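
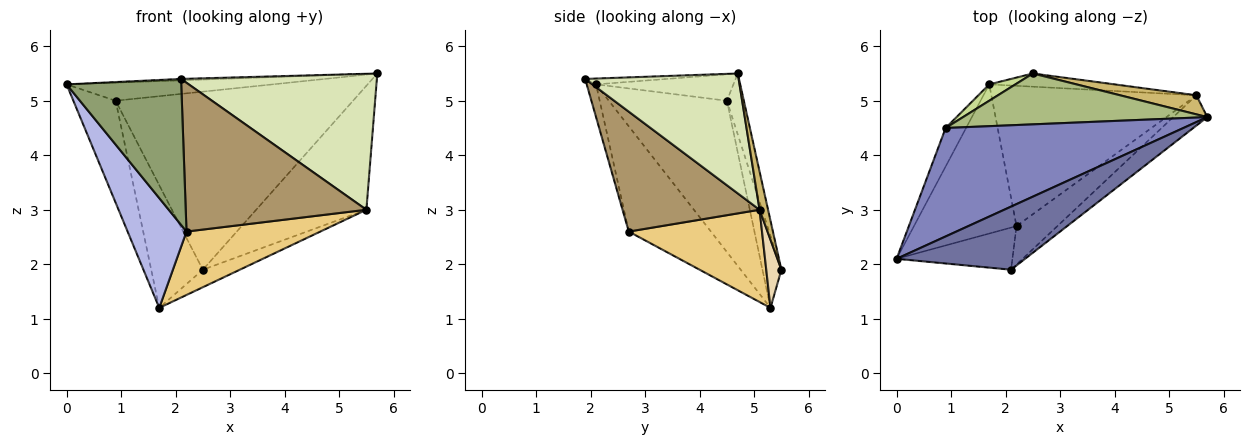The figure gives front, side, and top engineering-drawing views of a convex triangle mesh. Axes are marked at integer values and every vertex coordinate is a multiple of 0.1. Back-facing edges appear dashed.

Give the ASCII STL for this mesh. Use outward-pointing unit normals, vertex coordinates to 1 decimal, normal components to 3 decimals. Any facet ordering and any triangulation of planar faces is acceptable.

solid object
 facet normal -0.045 0.023 0.999
  outer loop
   vertex 2.1 1.9 5.4
   vertex 5.7 4.7 5.5
   vertex 0.0 2.1 5.3
  endloop
 endfacet
 facet normal -0.109 0.163 0.981
  outer loop
   vertex 0.9 4.5 5.0
   vertex 0.0 2.1 5.3
   vertex 5.7 4.7 5.5
  endloop
 endfacet
 facet normal -0.934 0.334 -0.126
  outer loop
   vertex 0.9 4.5 5.0
   vertex 1.7 5.3 1.2
   vertex 0.0 2.1 5.3
  endloop
 endfacet
 facet normal -0.637 -0.457 -0.621
  outer loop
   vertex 2.2 2.7 2.6
   vertex 0.0 2.1 5.3
   vertex 1.7 5.3 1.2
  endloop
 endfacet
 facet normal -0.078 -0.958 -0.276
  outer loop
   vertex 2.2 2.7 2.6
   vertex 2.1 1.9 5.4
   vertex 0.0 2.1 5.3
  endloop
 endfacet
 facet normal -0.069 0.959 0.274
  outer loop
   vertex 2.5 5.5 1.9
   vertex 0.9 4.5 5.0
   vertex 5.7 4.7 5.5
  endloop
 endfacet
 facet normal -0.342 0.932 0.124
  outer loop
   vertex 2.5 5.5 1.9
   vertex 1.7 5.3 1.2
   vertex 0.9 4.5 5.0
  endloop
 endfacet
 facet normal 0.608 -0.775 -0.173
  outer loop
   vertex 5.5 5.1 3.0
   vertex 5.7 4.7 5.5
   vertex 2.1 1.9 5.4
  endloop
 endfacet
 facet normal 0.592 -0.780 -0.202
  outer loop
   vertex 5.5 5.1 3.0
   vertex 2.1 1.9 5.4
   vertex 2.2 2.7 2.6
  endloop
 endfacet
 facet normal 0.076 0.986 0.152
  outer loop
   vertex 5.5 5.1 3.0
   vertex 2.5 5.5 1.9
   vertex 5.7 4.7 5.5
  endloop
 endfacet
 facet normal 0.379 -0.381 -0.843
  outer loop
   vertex 5.5 5.1 3.0
   vertex 2.2 2.7 2.6
   vertex 1.7 5.3 1.2
  endloop
 endfacet
 facet normal 0.311 0.759 -0.572
  outer loop
   vertex 5.5 5.1 3.0
   vertex 1.7 5.3 1.2
   vertex 2.5 5.5 1.9
  endloop
 endfacet
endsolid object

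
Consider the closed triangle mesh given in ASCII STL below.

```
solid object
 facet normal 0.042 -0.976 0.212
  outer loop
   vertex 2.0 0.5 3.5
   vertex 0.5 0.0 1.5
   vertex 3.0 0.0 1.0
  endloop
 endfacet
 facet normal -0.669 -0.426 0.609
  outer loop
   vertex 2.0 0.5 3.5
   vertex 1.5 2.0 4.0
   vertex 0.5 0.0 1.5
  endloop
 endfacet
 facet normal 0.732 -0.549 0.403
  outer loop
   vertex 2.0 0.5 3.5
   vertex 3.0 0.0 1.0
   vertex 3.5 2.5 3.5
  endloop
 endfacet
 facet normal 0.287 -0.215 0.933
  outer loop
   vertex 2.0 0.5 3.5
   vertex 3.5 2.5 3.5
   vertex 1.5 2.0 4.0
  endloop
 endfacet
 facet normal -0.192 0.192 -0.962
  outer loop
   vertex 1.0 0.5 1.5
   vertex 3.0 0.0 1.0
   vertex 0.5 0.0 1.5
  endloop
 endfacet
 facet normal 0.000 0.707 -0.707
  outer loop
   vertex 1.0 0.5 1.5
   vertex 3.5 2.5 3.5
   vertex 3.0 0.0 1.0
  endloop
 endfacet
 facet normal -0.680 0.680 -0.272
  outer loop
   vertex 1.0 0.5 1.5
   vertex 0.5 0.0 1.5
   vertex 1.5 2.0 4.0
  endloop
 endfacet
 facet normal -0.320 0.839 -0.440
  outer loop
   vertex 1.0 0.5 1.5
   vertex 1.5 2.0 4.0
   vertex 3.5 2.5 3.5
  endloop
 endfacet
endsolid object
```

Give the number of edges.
12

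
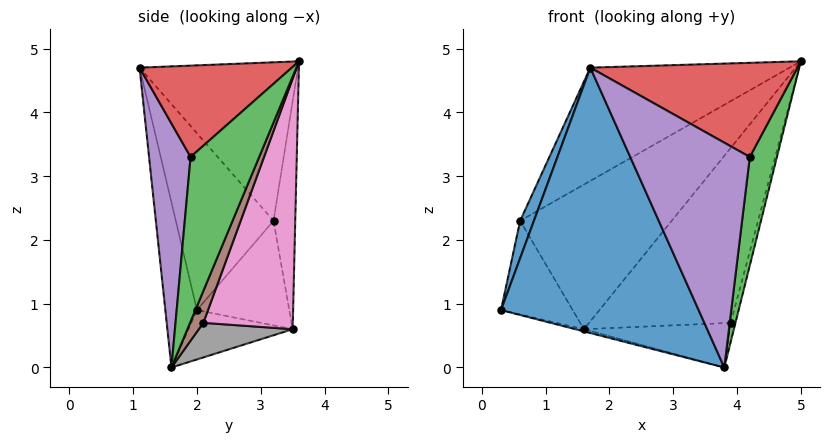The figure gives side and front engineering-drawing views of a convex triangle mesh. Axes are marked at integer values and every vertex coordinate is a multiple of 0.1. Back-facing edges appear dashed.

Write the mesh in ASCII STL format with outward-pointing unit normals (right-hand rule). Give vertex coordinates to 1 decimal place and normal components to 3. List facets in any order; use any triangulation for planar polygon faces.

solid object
 facet normal -0.156 -0.973 -0.173
  outer loop
   vertex 1.7 1.1 4.7
   vertex 0.3 2.0 0.9
   vertex 3.8 1.6 0.0
  endloop
 endfacet
 facet normal -0.247 0.020 -0.969
  outer loop
   vertex 1.6 3.5 0.6
   vertex 3.8 1.6 0.0
   vertex 0.3 2.0 0.9
  endloop
 endfacet
 facet normal 0.927 -0.367 -0.079
  outer loop
   vertex 4.2 1.9 3.3
   vertex 3.8 1.6 0.0
   vertex 5.0 3.6 4.8
  endloop
 endfacet
 facet normal 0.509 -0.692 0.513
  outer loop
   vertex 4.2 1.9 3.3
   vertex 5.0 3.6 4.8
   vertex 1.7 1.1 4.7
  endloop
 endfacet
 facet normal 0.328 -0.944 0.046
  outer loop
   vertex 4.2 1.9 3.3
   vertex 1.7 1.1 4.7
   vertex 3.8 1.6 0.0
  endloop
 endfacet
 facet normal 0.881 0.317 -0.352
  outer loop
   vertex 3.9 2.1 0.7
   vertex 5.0 3.6 4.8
   vertex 3.8 1.6 0.0
  endloop
 endfacet
 facet normal 0.487 0.770 -0.412
  outer loop
   vertex 3.9 2.1 0.7
   vertex 1.6 3.5 0.6
   vertex 5.0 3.6 4.8
  endloop
 endfacet
 facet normal 0.448 0.696 -0.561
  outer loop
   vertex 3.9 2.1 0.7
   vertex 3.8 1.6 0.0
   vertex 1.6 3.5 0.6
  endloop
 endfacet
 facet normal -0.447 0.562 0.696
  outer loop
   vertex 0.6 3.2 2.3
   vertex 1.7 1.1 4.7
   vertex 5.0 3.6 4.8
  endloop
 endfacet
 facet normal -0.141 0.986 0.091
  outer loop
   vertex 0.6 3.2 2.3
   vertex 5.0 3.6 4.8
   vertex 1.6 3.5 0.6
  endloop
 endfacet
 facet normal -0.940 -0.132 0.315
  outer loop
   vertex 0.6 3.2 2.3
   vertex 0.3 2.0 0.9
   vertex 1.7 1.1 4.7
  endloop
 endfacet
 facet normal -0.744 0.578 -0.336
  outer loop
   vertex 0.6 3.2 2.3
   vertex 1.6 3.5 0.6
   vertex 0.3 2.0 0.9
  endloop
 endfacet
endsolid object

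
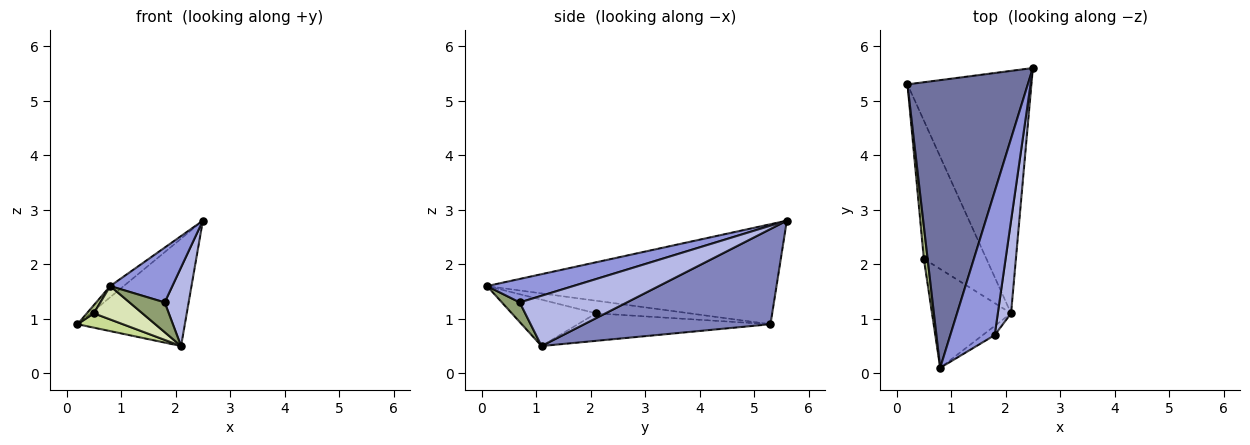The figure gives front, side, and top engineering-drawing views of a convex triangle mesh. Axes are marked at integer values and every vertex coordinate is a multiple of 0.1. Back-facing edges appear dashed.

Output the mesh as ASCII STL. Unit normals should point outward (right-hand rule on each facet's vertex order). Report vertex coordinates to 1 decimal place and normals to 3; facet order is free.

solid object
 facet normal -0.639 0.030 0.769
  outer loop
   vertex 0.8 0.1 1.6
   vertex 2.5 5.6 2.8
   vertex 0.2 5.3 0.9
  endloop
 endfacet
 facet normal 0.575 0.331 -0.748
  outer loop
   vertex 2.1 1.1 0.5
   vertex 0.2 5.3 0.9
   vertex 2.5 5.6 2.8
  endloop
 endfacet
 facet normal 0.443 -0.320 0.838
  outer loop
   vertex 1.8 0.7 1.3
   vertex 2.5 5.6 2.8
   vertex 0.8 0.1 1.6
  endloop
 endfacet
 facet normal 0.945 -0.211 0.249
  outer loop
   vertex 1.8 0.7 1.3
   vertex 2.1 1.1 0.5
   vertex 2.5 5.6 2.8
  endloop
 endfacet
 facet normal 0.436 -0.860 -0.266
  outer loop
   vertex 1.8 0.7 1.3
   vertex 0.8 0.1 1.6
   vertex 2.1 1.1 0.5
  endloop
 endfacet
 facet normal -0.955 -0.072 0.287
  outer loop
   vertex 0.5 2.1 1.1
   vertex 0.8 0.1 1.6
   vertex 0.2 5.3 0.9
  endloop
 endfacet
 facet normal -0.401 -0.095 -0.911
  outer loop
   vertex 0.5 2.1 1.1
   vertex 0.2 5.3 0.9
   vertex 2.1 1.1 0.5
  endloop
 endfacet
 facet normal -0.486 -0.280 -0.828
  outer loop
   vertex 0.5 2.1 1.1
   vertex 2.1 1.1 0.5
   vertex 0.8 0.1 1.6
  endloop
 endfacet
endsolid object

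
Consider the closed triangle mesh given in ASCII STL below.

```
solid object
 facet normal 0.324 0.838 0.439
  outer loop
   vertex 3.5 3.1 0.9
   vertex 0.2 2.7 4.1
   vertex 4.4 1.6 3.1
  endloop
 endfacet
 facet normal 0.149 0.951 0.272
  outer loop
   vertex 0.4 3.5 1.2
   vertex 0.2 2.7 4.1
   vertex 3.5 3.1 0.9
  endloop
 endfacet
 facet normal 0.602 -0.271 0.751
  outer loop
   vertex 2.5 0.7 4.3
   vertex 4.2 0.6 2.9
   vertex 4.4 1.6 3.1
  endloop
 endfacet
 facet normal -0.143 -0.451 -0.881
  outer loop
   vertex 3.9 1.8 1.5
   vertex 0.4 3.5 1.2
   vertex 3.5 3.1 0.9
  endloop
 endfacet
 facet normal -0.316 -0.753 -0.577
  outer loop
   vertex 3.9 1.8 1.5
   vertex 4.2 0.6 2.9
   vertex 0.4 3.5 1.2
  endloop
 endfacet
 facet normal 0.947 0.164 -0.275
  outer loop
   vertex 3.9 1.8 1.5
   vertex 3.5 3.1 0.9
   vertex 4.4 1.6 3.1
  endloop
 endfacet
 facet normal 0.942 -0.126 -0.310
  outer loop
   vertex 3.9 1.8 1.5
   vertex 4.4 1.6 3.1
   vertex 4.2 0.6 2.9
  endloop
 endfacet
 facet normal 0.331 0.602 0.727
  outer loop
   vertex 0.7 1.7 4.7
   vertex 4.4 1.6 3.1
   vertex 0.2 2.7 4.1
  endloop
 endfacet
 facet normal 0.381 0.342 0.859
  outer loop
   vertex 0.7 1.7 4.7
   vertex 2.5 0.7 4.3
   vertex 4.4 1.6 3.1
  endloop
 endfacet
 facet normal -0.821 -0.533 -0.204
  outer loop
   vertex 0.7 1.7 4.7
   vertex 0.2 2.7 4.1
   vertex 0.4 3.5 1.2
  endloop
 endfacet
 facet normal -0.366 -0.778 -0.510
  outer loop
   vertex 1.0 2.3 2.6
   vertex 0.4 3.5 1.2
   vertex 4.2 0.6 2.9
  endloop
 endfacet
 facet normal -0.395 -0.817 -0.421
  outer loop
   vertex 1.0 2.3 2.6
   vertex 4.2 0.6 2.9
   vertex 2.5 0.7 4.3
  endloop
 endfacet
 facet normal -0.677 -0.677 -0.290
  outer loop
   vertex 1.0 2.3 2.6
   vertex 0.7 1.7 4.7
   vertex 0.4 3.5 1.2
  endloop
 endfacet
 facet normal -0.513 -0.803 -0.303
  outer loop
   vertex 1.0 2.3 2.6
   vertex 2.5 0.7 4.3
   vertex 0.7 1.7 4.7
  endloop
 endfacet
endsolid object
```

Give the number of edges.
21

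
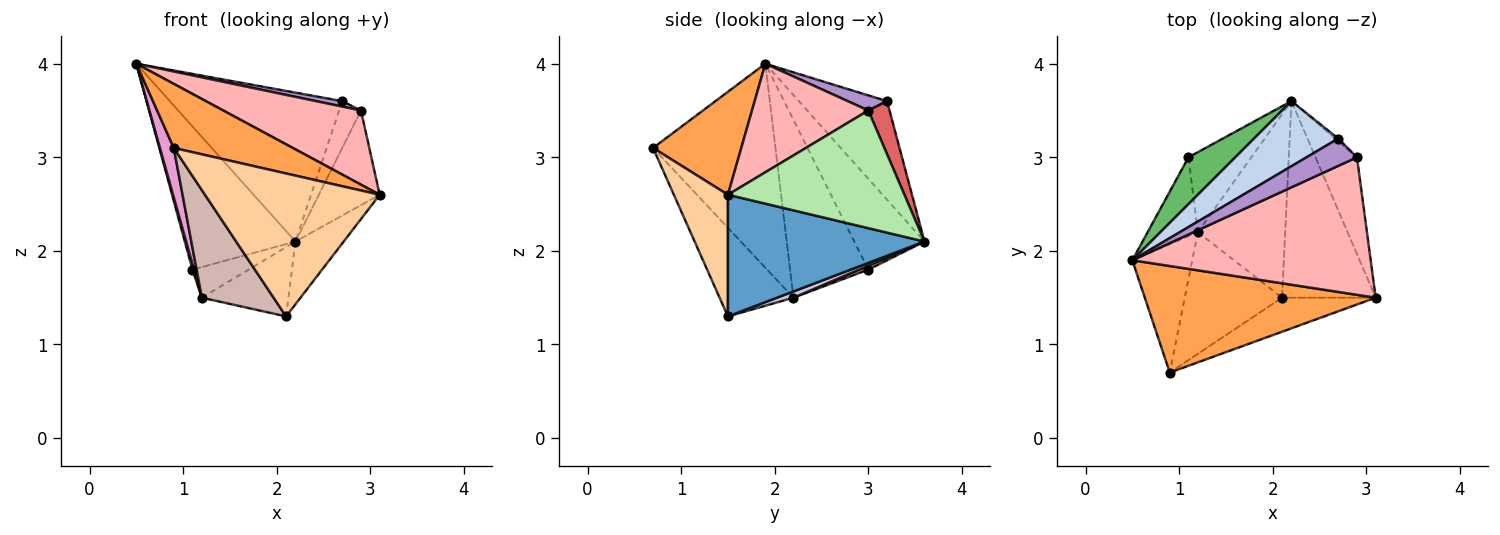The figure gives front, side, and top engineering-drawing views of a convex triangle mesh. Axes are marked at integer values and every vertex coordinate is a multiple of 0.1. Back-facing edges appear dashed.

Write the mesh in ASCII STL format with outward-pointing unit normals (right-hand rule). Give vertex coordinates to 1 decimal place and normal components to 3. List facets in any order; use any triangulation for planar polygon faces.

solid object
 facet normal 0.778 0.191 -0.598
  outer loop
   vertex 2.1 1.5 1.3
   vertex 2.2 3.6 2.1
   vertex 3.1 1.5 2.6
  endloop
 endfacet
 facet normal -0.424 0.830 0.363
  outer loop
   vertex 2.7 3.2 3.6
   vertex 2.2 3.6 2.1
   vertex 0.5 1.9 4.0
  endloop
 endfacet
 facet normal 0.357 -0.481 0.801
  outer loop
   vertex 0.9 0.7 3.1
   vertex 3.1 1.5 2.6
   vertex 0.5 1.9 4.0
  endloop
 endfacet
 facet normal 0.288 -0.931 -0.222
  outer loop
   vertex 0.9 0.7 3.1
   vertex 2.1 1.5 1.3
   vertex 3.1 1.5 2.6
  endloop
 endfacet
 facet normal -0.517 0.814 0.266
  outer loop
   vertex 1.1 3.0 1.8
   vertex 0.5 1.9 4.0
   vertex 2.2 3.6 2.1
  endloop
 endfacet
 facet normal 0.897 0.309 -0.316
  outer loop
   vertex 2.9 3.0 3.5
   vertex 3.1 1.5 2.6
   vertex 2.2 3.6 2.1
  endloop
 endfacet
 facet normal 0.696 0.717 -0.041
  outer loop
   vertex 2.9 3.0 3.5
   vertex 2.2 3.6 2.1
   vertex 2.7 3.2 3.6
  endloop
 endfacet
 facet normal 0.372 -0.441 0.817
  outer loop
   vertex 2.9 3.0 3.5
   vertex 0.5 1.9 4.0
   vertex 3.1 1.5 2.6
  endloop
 endfacet
 facet normal 0.282 -0.188 0.941
  outer loop
   vertex 2.9 3.0 3.5
   vertex 2.7 3.2 3.6
   vertex 0.5 1.9 4.0
  endloop
 endfacet
 facet normal 0.067 0.352 -0.933
  outer loop
   vertex 1.2 2.2 1.5
   vertex 2.2 3.6 2.1
   vertex 2.1 1.5 1.3
  endloop
 endfacet
 facet normal 0.060 0.357 -0.932
  outer loop
   vertex 1.2 2.2 1.5
   vertex 1.1 3.0 1.8
   vertex 2.2 3.6 2.1
  endloop
 endfacet
 facet normal -0.563 -0.547 -0.619
  outer loop
   vertex 1.2 2.2 1.5
   vertex 2.1 1.5 1.3
   vertex 0.9 0.7 3.1
  endloop
 endfacet
 facet normal -0.954 -0.108 -0.280
  outer loop
   vertex 1.2 2.2 1.5
   vertex 0.9 0.7 3.1
   vertex 0.5 1.9 4.0
  endloop
 endfacet
 facet normal -0.962 -0.018 -0.272
  outer loop
   vertex 1.2 2.2 1.5
   vertex 0.5 1.9 4.0
   vertex 1.1 3.0 1.8
  endloop
 endfacet
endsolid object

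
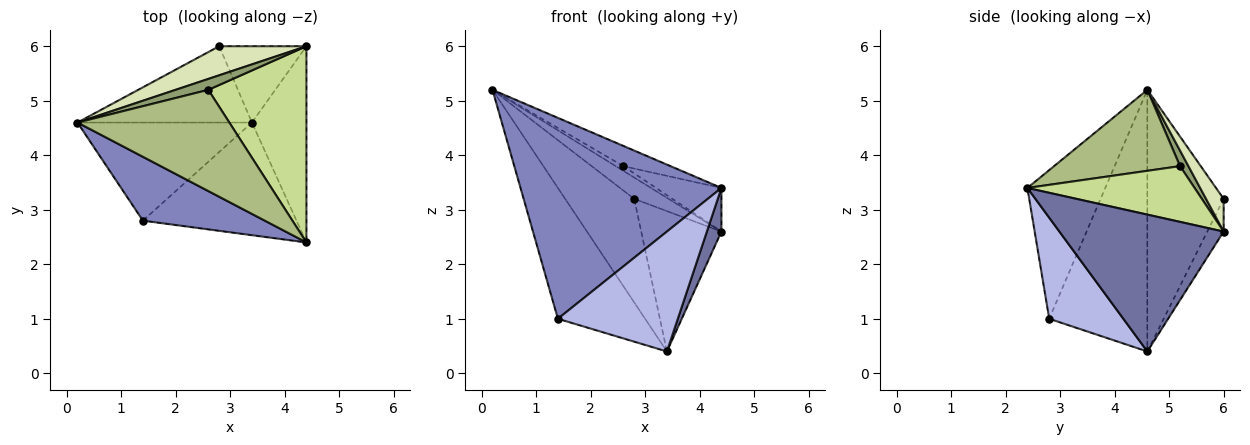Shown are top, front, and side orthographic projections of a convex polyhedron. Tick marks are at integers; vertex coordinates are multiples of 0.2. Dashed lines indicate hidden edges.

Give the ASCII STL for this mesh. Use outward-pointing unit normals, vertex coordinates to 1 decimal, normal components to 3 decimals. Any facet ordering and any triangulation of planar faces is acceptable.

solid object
 facet normal 0.926 -0.082 -0.369
  outer loop
   vertex 3.4 4.6 0.4
   vertex 4.4 6.0 2.6
   vertex 4.4 2.4 3.4
  endloop
 endfacet
 facet normal -0.347 -0.894 0.284
  outer loop
   vertex 1.4 2.8 1.0
   vertex 4.4 2.4 3.4
   vertex 0.2 4.6 5.2
  endloop
 endfacet
 facet normal -0.669 0.595 -0.446
  outer loop
   vertex 1.4 2.8 1.0
   vertex 0.2 4.6 5.2
   vertex 3.4 4.6 0.4
  endloop
 endfacet
 facet normal 0.411 -0.665 -0.624
  outer loop
   vertex 1.4 2.8 1.0
   vertex 3.4 4.6 0.4
   vertex 4.4 2.4 3.4
  endloop
 endfacet
 facet normal 0.401 0.361 0.842
  outer loop
   vertex 2.6 5.2 3.8
   vertex 4.4 6.0 2.6
   vertex 0.2 4.6 5.2
  endloop
 endfacet
 facet normal 0.463 0.174 0.869
  outer loop
   vertex 2.6 5.2 3.8
   vertex 0.2 4.6 5.2
   vertex 4.4 2.4 3.4
  endloop
 endfacet
 facet normal 0.485 0.190 0.854
  outer loop
   vertex 2.6 5.2 3.8
   vertex 4.4 2.4 3.4
   vertex 4.4 6.0 2.6
  endloop
 endfacet
 facet normal 0.290 0.565 0.772
  outer loop
   vertex 2.8 6.0 3.2
   vertex 0.2 4.6 5.2
   vertex 4.4 6.0 2.6
  endloop
 endfacet
 facet normal -0.665 0.601 -0.443
  outer loop
   vertex 2.8 6.0 3.2
   vertex 3.4 4.6 0.4
   vertex 0.2 4.6 5.2
  endloop
 endfacet
 facet normal -0.176 0.865 -0.470
  outer loop
   vertex 2.8 6.0 3.2
   vertex 4.4 6.0 2.6
   vertex 3.4 4.6 0.4
  endloop
 endfacet
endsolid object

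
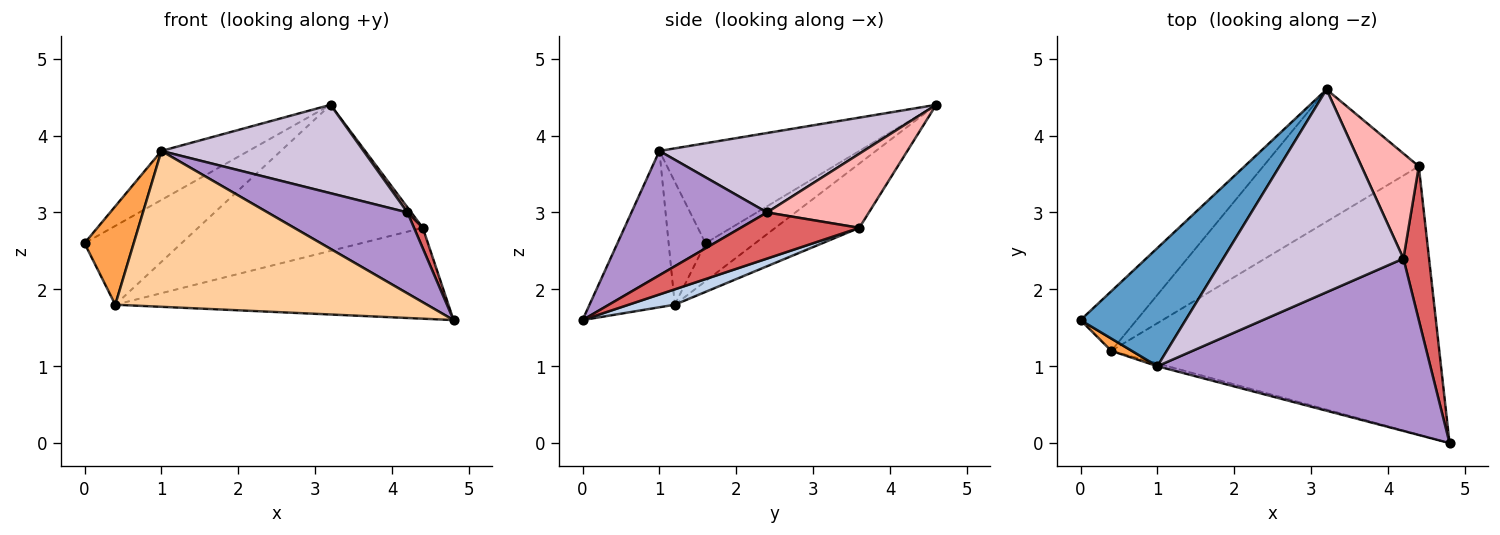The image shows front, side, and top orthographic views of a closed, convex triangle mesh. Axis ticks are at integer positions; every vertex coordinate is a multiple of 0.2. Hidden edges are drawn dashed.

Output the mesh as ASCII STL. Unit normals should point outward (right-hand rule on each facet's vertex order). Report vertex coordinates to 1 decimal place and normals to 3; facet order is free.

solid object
 facet normal -0.660 0.288 0.694
  outer loop
   vertex 1.0 1.0 3.8
   vertex 3.2 4.6 4.4
   vertex 0.0 1.6 2.6
  endloop
 endfacet
 facet normal 0.044 0.320 -0.946
  outer loop
   vertex 0.4 1.2 1.8
   vertex 4.4 3.6 2.8
   vertex 4.8 0.0 1.6
  endloop
 endfacet
 facet normal -0.597 -0.796 0.100
  outer loop
   vertex 0.4 1.2 1.8
   vertex 1.0 1.0 3.8
   vertex 0.0 1.6 2.6
  endloop
 endfacet
 facet normal -0.264 -0.964 -0.017
  outer loop
   vertex 0.4 1.2 1.8
   vertex 4.8 0.0 1.6
   vertex 1.0 1.0 3.8
  endloop
 endfacet
 facet normal -0.378 0.738 -0.558
  outer loop
   vertex 0.4 1.2 1.8
   vertex 0.0 1.6 2.6
   vertex 3.2 4.6 4.4
  endloop
 endfacet
 facet normal -0.267 0.714 -0.647
  outer loop
   vertex 0.4 1.2 1.8
   vertex 3.2 4.6 4.4
   vertex 4.4 3.6 2.8
  endloop
 endfacet
 facet normal 0.872 -0.065 0.485
  outer loop
   vertex 4.2 2.4 3.0
   vertex 4.8 0.0 1.6
   vertex 4.4 3.6 2.8
  endloop
 endfacet
 facet normal 0.791 -0.030 0.612
  outer loop
   vertex 4.2 2.4 3.0
   vertex 4.4 3.6 2.8
   vertex 3.2 4.6 4.4
  endloop
 endfacet
 facet normal 0.381 -0.393 0.837
  outer loop
   vertex 4.2 2.4 3.0
   vertex 1.0 1.0 3.8
   vertex 4.8 0.0 1.6
  endloop
 endfacet
 facet normal 0.375 -0.371 0.850
  outer loop
   vertex 4.2 2.4 3.0
   vertex 3.2 4.6 4.4
   vertex 1.0 1.0 3.8
  endloop
 endfacet
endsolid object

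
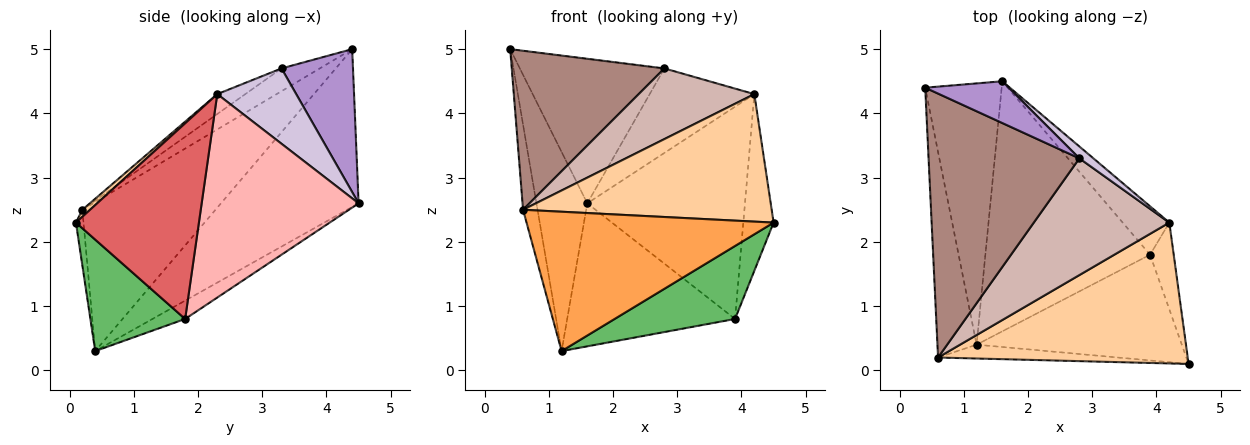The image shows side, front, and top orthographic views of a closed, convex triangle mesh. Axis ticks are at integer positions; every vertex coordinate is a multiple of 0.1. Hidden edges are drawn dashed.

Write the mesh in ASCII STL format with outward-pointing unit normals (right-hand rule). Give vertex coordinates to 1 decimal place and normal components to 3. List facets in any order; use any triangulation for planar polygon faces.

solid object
 facet normal -0.854 0.315 -0.414
  outer loop
   vertex 1.6 4.5 2.6
   vertex 1.2 0.4 0.3
   vertex 0.4 4.4 5.0
  endloop
 endfacet
 facet normal -0.962 0.105 -0.253
  outer loop
   vertex 0.6 0.2 2.5
   vertex 0.4 4.4 5.0
   vertex 1.2 0.4 0.3
  endloop
 endfacet
 facet normal -0.031 -0.995 -0.099
  outer loop
   vertex 0.6 0.2 2.5
   vertex 1.2 0.4 0.3
   vertex 4.5 0.1 2.3
  endloop
 endfacet
 facet normal 0.021 -0.671 0.741
  outer loop
   vertex 0.6 0.2 2.5
   vertex 4.5 0.1 2.3
   vertex 4.2 2.3 4.3
  endloop
 endfacet
 facet normal 0.408 -0.519 -0.751
  outer loop
   vertex 3.9 1.8 0.8
   vertex 4.5 0.1 2.3
   vertex 1.2 0.4 0.3
  endloop
 endfacet
 facet normal -0.096 0.494 -0.864
  outer loop
   vertex 3.9 1.8 0.8
   vertex 1.2 0.4 0.3
   vertex 1.6 4.5 2.6
  endloop
 endfacet
 facet normal 0.964 0.237 -0.117
  outer loop
   vertex 3.9 1.8 0.8
   vertex 4.2 2.3 4.3
   vertex 4.5 0.1 2.3
  endloop
 endfacet
 facet normal 0.696 0.700 -0.160
  outer loop
   vertex 3.9 1.8 0.8
   vertex 1.6 4.5 2.6
   vertex 4.2 2.3 4.3
  endloop
 endfacet
 facet normal 0.429 0.868 0.251
  outer loop
   vertex 2.8 3.3 4.7
   vertex 1.6 4.5 2.6
   vertex 0.4 4.4 5.0
  endloop
 endfacet
 facet normal 0.598 0.793 0.111
  outer loop
   vertex 2.8 3.3 4.7
   vertex 4.2 2.3 4.3
   vertex 1.6 4.5 2.6
  endloop
 endfacet
 facet normal -0.128 -0.512 0.849
  outer loop
   vertex 2.8 3.3 4.7
   vertex 0.4 4.4 5.0
   vertex 0.6 0.2 2.5
  endloop
 endfacet
 facet normal -0.125 -0.514 0.849
  outer loop
   vertex 2.8 3.3 4.7
   vertex 0.6 0.2 2.5
   vertex 4.2 2.3 4.3
  endloop
 endfacet
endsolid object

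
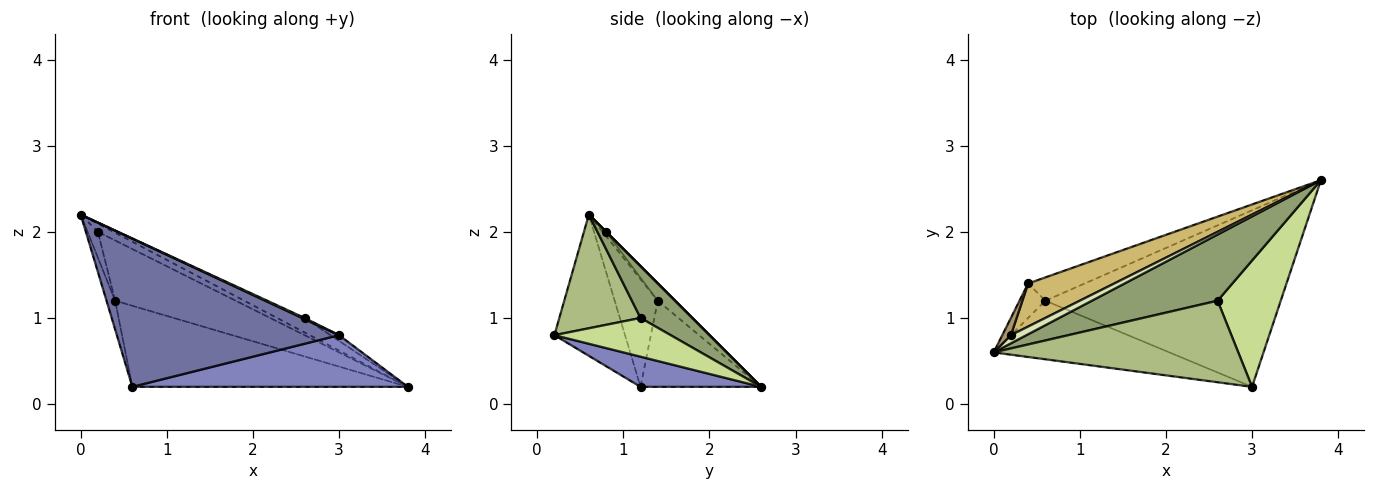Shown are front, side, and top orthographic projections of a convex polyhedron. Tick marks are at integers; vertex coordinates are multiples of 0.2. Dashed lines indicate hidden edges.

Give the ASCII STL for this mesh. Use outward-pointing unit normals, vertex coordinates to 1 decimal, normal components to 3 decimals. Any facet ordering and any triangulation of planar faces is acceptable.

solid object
 facet normal -0.283 -0.892 -0.353
  outer loop
   vertex 0.6 1.2 0.2
   vertex 3.0 0.2 0.8
   vertex 0.0 0.6 2.2
  endloop
 endfacet
 facet normal 0.122 -0.279 -0.953
  outer loop
   vertex 0.6 1.2 0.2
   vertex 3.8 2.6 0.2
   vertex 3.0 0.2 0.8
  endloop
 endfacet
 facet normal -0.955 0.191 -0.229
  outer loop
   vertex 0.4 1.4 1.2
   vertex 0.6 1.2 0.2
   vertex 0.0 0.6 2.2
  endloop
 endfacet
 facet normal -0.388 0.886 -0.255
  outer loop
   vertex 0.4 1.4 1.2
   vertex 3.8 2.6 0.2
   vertex 0.6 1.2 0.2
  endloop
 endfacet
 facet normal 0.373 0.199 0.907
  outer loop
   vertex 2.6 1.2 1.0
   vertex 3.8 2.6 0.2
   vertex 0.0 0.6 2.2
  endloop
 endfacet
 facet normal 0.421 -0.013 0.907
  outer loop
   vertex 2.6 1.2 1.0
   vertex 0.0 0.6 2.2
   vertex 3.0 0.2 0.8
  endloop
 endfacet
 facet normal 0.523 0.039 0.852
  outer loop
   vertex 2.6 1.2 1.0
   vertex 3.0 0.2 0.8
   vertex 3.8 2.6 0.2
  endloop
 endfacet
 facet normal 0.000 0.707 0.707
  outer loop
   vertex 0.2 0.8 2.0
   vertex 0.0 0.6 2.2
   vertex 3.8 2.6 0.2
  endloop
 endfacet
 facet normal -0.267 0.802 0.535
  outer loop
   vertex 0.2 0.8 2.0
   vertex 0.4 1.4 1.2
   vertex 0.0 0.6 2.2
  endloop
 endfacet
 facet normal -0.115 0.808 0.577
  outer loop
   vertex 0.2 0.8 2.0
   vertex 3.8 2.6 0.2
   vertex 0.4 1.4 1.2
  endloop
 endfacet
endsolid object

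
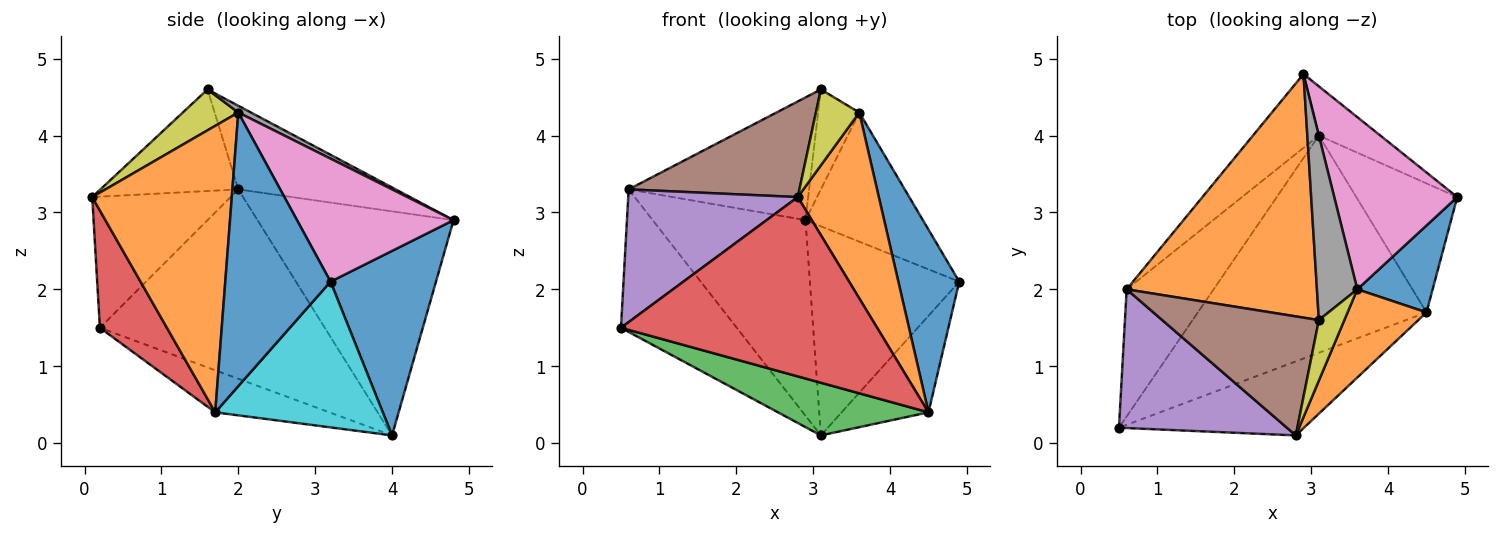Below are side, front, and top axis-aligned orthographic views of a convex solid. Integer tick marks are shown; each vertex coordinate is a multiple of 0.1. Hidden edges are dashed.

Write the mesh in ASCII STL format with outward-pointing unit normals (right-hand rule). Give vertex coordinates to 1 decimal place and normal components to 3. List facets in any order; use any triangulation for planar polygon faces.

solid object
 facet normal 0.566 0.802 -0.189
  outer loop
   vertex 3.1 4.0 0.1
   vertex 2.9 4.8 2.9
   vertex 4.9 3.2 2.1
  endloop
 endfacet
 facet normal -0.365 0.419 0.831
  outer loop
   vertex 0.6 2.0 3.3
   vertex 3.1 1.6 4.6
   vertex 2.9 4.8 2.9
  endloop
 endfacet
 facet normal -0.823 0.424 -0.378
  outer loop
   vertex 0.6 2.0 3.3
   vertex 3.1 4.0 0.1
   vertex 0.5 0.2 1.5
  endloop
 endfacet
 facet normal -0.768 0.599 -0.226
  outer loop
   vertex 0.6 2.0 3.3
   vertex 2.9 4.8 2.9
   vertex 3.1 4.0 0.1
  endloop
 endfacet
 facet normal -0.491 -0.602 0.629
  outer loop
   vertex 0.6 2.0 3.3
   vertex 0.5 0.2 1.5
   vertex 2.8 0.1 3.2
  endloop
 endfacet
 facet normal -0.451 -0.559 0.696
  outer loop
   vertex 0.6 2.0 3.3
   vertex 2.8 0.1 3.2
   vertex 3.1 1.6 4.6
  endloop
 endfacet
 facet normal 0.625 0.469 0.625
  outer loop
   vertex 3.6 2.0 4.3
   vertex 4.9 3.2 2.1
   vertex 2.9 4.8 2.9
  endloop
 endfacet
 facet normal 0.145 0.471 0.870
  outer loop
   vertex 3.6 2.0 4.3
   vertex 2.9 4.8 2.9
   vertex 3.1 1.6 4.6
  endloop
 endfacet
 facet normal 0.707 -0.553 0.441
  outer loop
   vertex 3.6 2.0 4.3
   vertex 3.1 1.6 4.6
   vertex 2.8 0.1 3.2
  endloop
 endfacet
 facet normal 0.756 0.392 -0.524
  outer loop
   vertex 4.5 1.7 0.4
   vertex 3.1 4.0 0.1
   vertex 4.9 3.2 2.1
  endloop
 endfacet
 facet normal 0.842 -0.487 0.232
  outer loop
   vertex 4.5 1.7 0.4
   vertex 4.9 3.2 2.1
   vertex 3.6 2.0 4.3
  endloop
 endfacet
 facet normal 0.841 -0.488 0.232
  outer loop
   vertex 4.5 1.7 0.4
   vertex 3.6 2.0 4.3
   vertex 2.8 0.1 3.2
  endloop
 endfacet
 facet normal -0.176 -0.232 -0.957
  outer loop
   vertex 4.5 1.7 0.4
   vertex 0.5 0.2 1.5
   vertex 3.1 4.0 0.1
  endloop
 endfacet
 facet normal 0.235 -0.899 -0.371
  outer loop
   vertex 4.5 1.7 0.4
   vertex 2.8 0.1 3.2
   vertex 0.5 0.2 1.5
  endloop
 endfacet
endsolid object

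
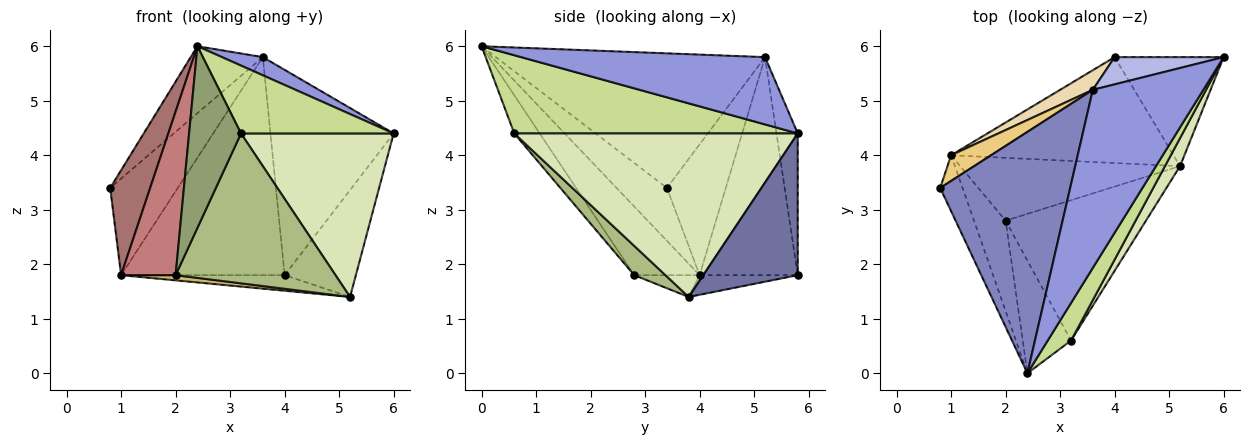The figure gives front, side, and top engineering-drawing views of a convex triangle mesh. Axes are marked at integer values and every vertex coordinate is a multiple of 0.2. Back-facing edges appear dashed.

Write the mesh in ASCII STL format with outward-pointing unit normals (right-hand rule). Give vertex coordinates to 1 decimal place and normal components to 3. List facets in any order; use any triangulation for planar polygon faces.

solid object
 facet normal 0.680 0.513 -0.523
  outer loop
   vertex 4.0 5.8 1.8
   vertex 6.0 5.8 4.4
   vertex 5.2 3.8 1.4
  endloop
 endfacet
 facet normal -0.706 0.189 0.682
  outer loop
   vertex 3.6 5.2 5.8
   vertex 0.8 3.4 3.4
   vertex 2.4 0.0 6.0
  endloop
 endfacet
 facet normal 0.518 -0.087 0.851
  outer loop
   vertex 3.6 5.2 5.8
   vertex 2.4 0.0 6.0
   vertex 6.0 5.8 4.4
  endloop
 endfacet
 facet normal -0.169 0.977 0.130
  outer loop
   vertex 3.6 5.2 5.8
   vertex 6.0 5.8 4.4
   vertex 4.0 5.8 1.8
  endloop
 endfacet
 facet normal -0.384 -0.785 -0.486
  outer loop
   vertex 3.2 0.6 4.4
   vertex 2.4 0.0 6.0
   vertex 2.0 2.8 1.8
  endloop
 endfacet
 facet normal 0.141 -0.723 -0.677
  outer loop
   vertex 3.2 0.6 4.4
   vertex 2.0 2.8 1.8
   vertex 5.2 3.8 1.4
  endloop
 endfacet
 facet normal 0.852 -0.459 0.254
  outer loop
   vertex 3.2 0.6 4.4
   vertex 6.0 5.8 4.4
   vertex 2.4 0.0 6.0
  endloop
 endfacet
 facet normal 0.878 -0.473 0.081
  outer loop
   vertex 3.2 0.6 4.4
   vertex 5.2 3.8 1.4
   vertex 6.0 5.8 4.4
  endloop
 endfacet
 facet normal -0.087 0.145 -0.986
  outer loop
   vertex 1.0 4.0 1.8
   vertex 4.0 5.8 1.8
   vertex 5.2 3.8 1.4
  endloop
 endfacet
 facet normal -0.098 -0.082 -0.992
  outer loop
   vertex 1.0 4.0 1.8
   vertex 5.2 3.8 1.4
   vertex 2.0 2.8 1.8
  endloop
 endfacet
 facet normal -0.644 0.739 0.197
  outer loop
   vertex 1.0 4.0 1.8
   vertex 0.8 3.4 3.4
   vertex 3.6 5.2 5.8
  endloop
 endfacet
 facet normal -0.513 0.855 0.077
  outer loop
   vertex 1.0 4.0 1.8
   vertex 3.6 5.2 5.8
   vertex 4.0 5.8 1.8
  endloop
 endfacet
 facet normal -0.744 -0.590 -0.314
  outer loop
   vertex 1.0 4.0 1.8
   vertex 2.4 0.0 6.0
   vertex 0.8 3.4 3.4
  endloop
 endfacet
 facet normal -0.724 -0.604 -0.333
  outer loop
   vertex 1.0 4.0 1.8
   vertex 2.0 2.8 1.8
   vertex 2.4 0.0 6.0
  endloop
 endfacet
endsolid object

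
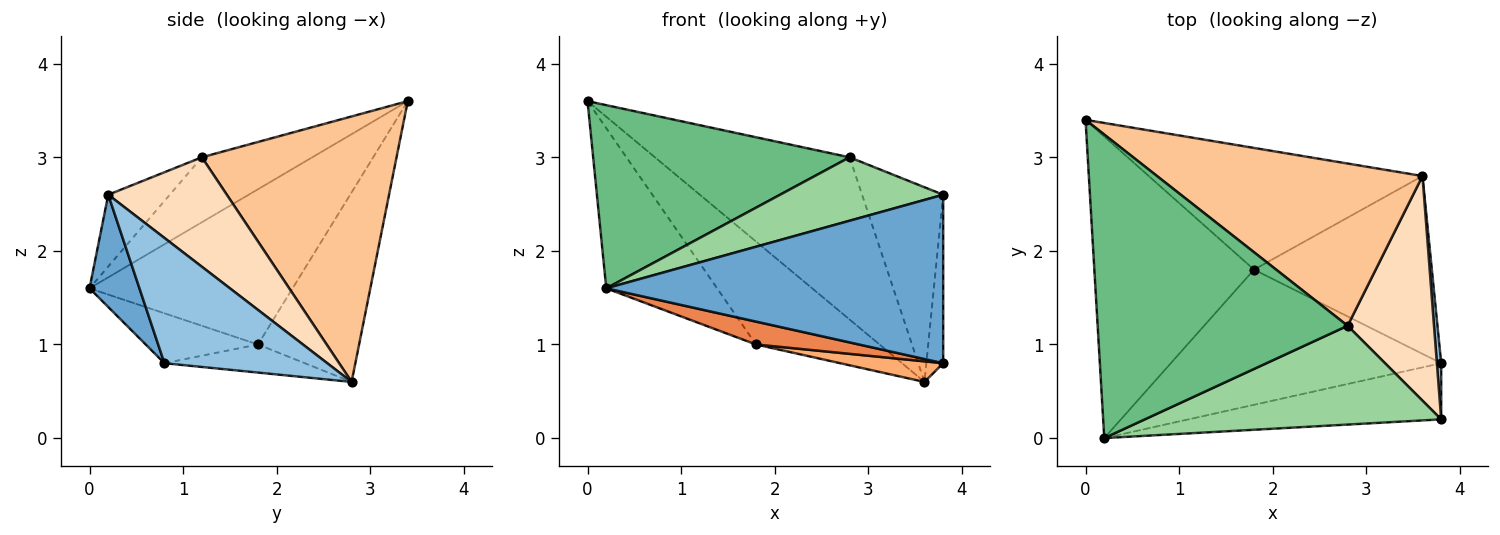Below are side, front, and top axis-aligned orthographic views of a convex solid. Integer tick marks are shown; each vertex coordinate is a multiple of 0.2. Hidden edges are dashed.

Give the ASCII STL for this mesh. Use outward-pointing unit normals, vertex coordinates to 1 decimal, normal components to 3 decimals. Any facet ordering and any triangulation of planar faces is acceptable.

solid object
 facet normal 0.139 -0.939 -0.313
  outer loop
   vertex 3.8 0.2 2.6
   vertex 0.2 0.0 1.6
   vertex 3.8 0.8 0.8
  endloop
 endfacet
 facet normal 0.994 0.103 0.034
  outer loop
   vertex 3.8 0.2 2.6
   vertex 3.8 0.8 0.8
   vertex 3.6 2.8 0.6
  endloop
 endfacet
 facet normal -0.652 0.356 -0.670
  outer loop
   vertex 1.8 1.8 1.0
   vertex 0.2 0.0 1.6
   vertex 0.0 3.4 3.6
  endloop
 endfacet
 facet normal -0.467 0.571 -0.675
  outer loop
   vertex 1.8 1.8 1.0
   vertex 0.0 3.4 3.6
   vertex 3.6 2.8 0.6
  endloop
 endfacet
 facet normal -0.179 -0.164 -0.970
  outer loop
   vertex 1.8 1.8 1.0
   vertex 3.8 0.8 0.8
   vertex 0.2 0.0 1.6
  endloop
 endfacet
 facet normal -0.155 -0.114 -0.981
  outer loop
   vertex 1.8 1.8 1.0
   vertex 3.6 2.8 0.6
   vertex 3.8 0.8 0.8
  endloop
 endfacet
 facet normal 0.577 0.577 0.577
  outer loop
   vertex 2.8 1.2 3.0
   vertex 3.6 2.8 0.6
   vertex 0.0 3.4 3.6
  endloop
 endfacet
 facet normal 0.691 0.473 0.546
  outer loop
   vertex 2.8 1.2 3.0
   vertex 3.8 0.2 2.6
   vertex 3.6 2.8 0.6
  endloop
 endfacet
 facet normal -0.217 -0.504 0.836
  outer loop
   vertex 2.8 1.2 3.0
   vertex 0.0 3.4 3.6
   vertex 0.2 0.0 1.6
  endloop
 endfacet
 facet normal -0.200 -0.529 0.825
  outer loop
   vertex 2.8 1.2 3.0
   vertex 0.2 0.0 1.6
   vertex 3.8 0.2 2.6
  endloop
 endfacet
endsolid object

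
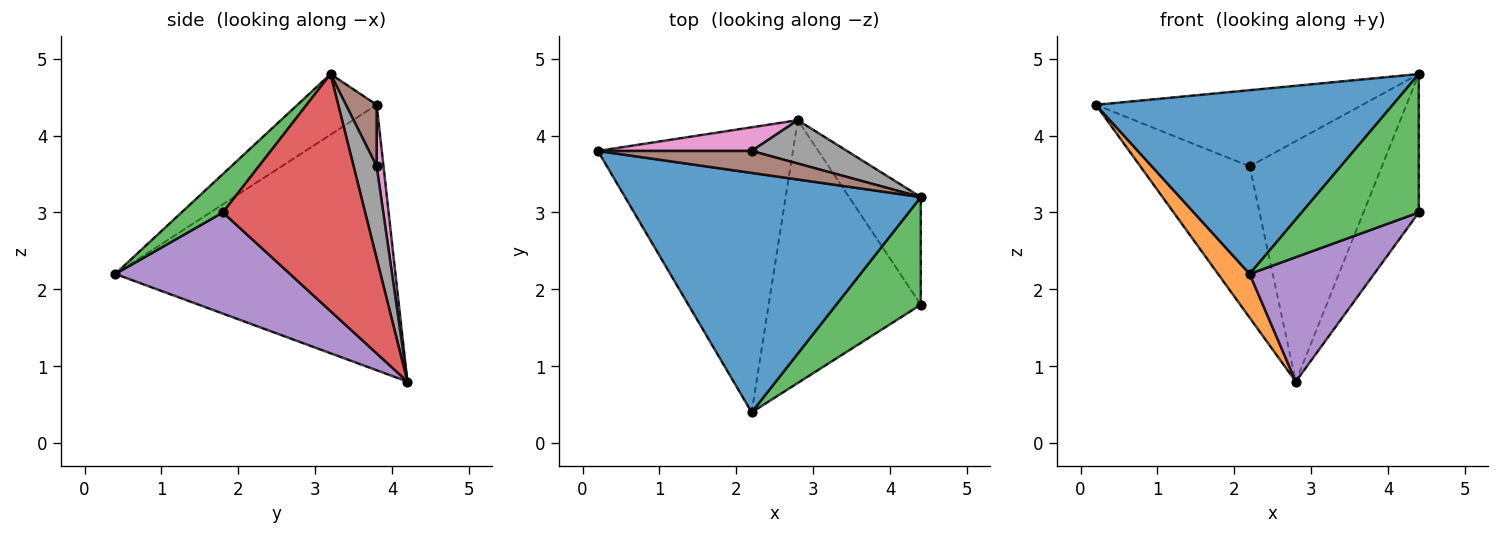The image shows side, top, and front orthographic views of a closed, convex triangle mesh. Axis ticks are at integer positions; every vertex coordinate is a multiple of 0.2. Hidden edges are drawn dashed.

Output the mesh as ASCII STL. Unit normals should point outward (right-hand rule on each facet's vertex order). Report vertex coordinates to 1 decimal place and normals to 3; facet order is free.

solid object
 facet normal -0.160 -0.601 0.783
  outer loop
   vertex 2.2 0.4 2.2
   vertex 4.4 3.2 4.8
   vertex 0.2 3.8 4.4
  endloop
 endfacet
 facet normal -0.803 -0.091 -0.590
  outer loop
   vertex 2.8 4.2 0.8
   vertex 2.2 0.4 2.2
   vertex 0.2 3.8 4.4
  endloop
 endfacet
 facet normal 0.269 -0.760 0.591
  outer loop
   vertex 4.4 1.8 3.0
   vertex 4.4 3.2 4.8
   vertex 2.2 0.4 2.2
  endloop
 endfacet
 facet normal 0.897 0.349 -0.271
  outer loop
   vertex 4.4 1.8 3.0
   vertex 2.8 4.2 0.8
   vertex 4.4 3.2 4.8
  endloop
 endfacet
 facet normal 0.515 -0.367 -0.775
  outer loop
   vertex 4.4 1.8 3.0
   vertex 2.2 0.4 2.2
   vertex 2.8 4.2 0.8
  endloop
 endfacet
 facet normal 0.110 0.955 0.275
  outer loop
   vertex 2.2 3.8 3.6
   vertex 0.2 3.8 4.4
   vertex 4.4 3.2 4.8
  endloop
 endfacet
 facet normal 0.062 0.986 0.154
  outer loop
   vertex 2.2 3.8 3.6
   vertex 2.8 4.2 0.8
   vertex 0.2 3.8 4.4
  endloop
 endfacet
 facet normal 0.169 0.970 0.175
  outer loop
   vertex 2.2 3.8 3.6
   vertex 4.4 3.2 4.8
   vertex 2.8 4.2 0.8
  endloop
 endfacet
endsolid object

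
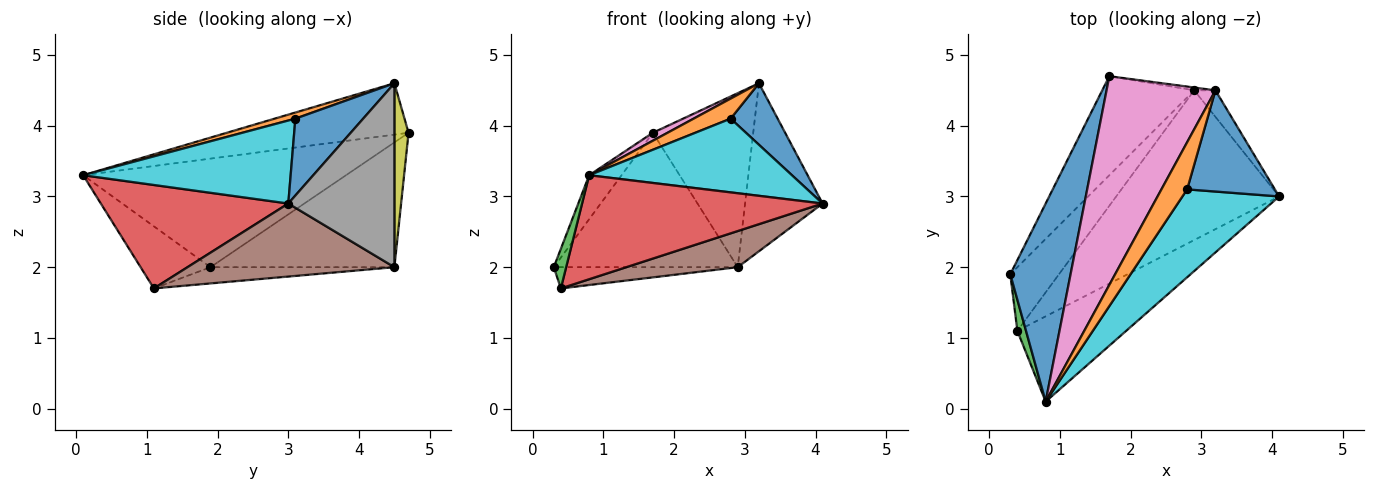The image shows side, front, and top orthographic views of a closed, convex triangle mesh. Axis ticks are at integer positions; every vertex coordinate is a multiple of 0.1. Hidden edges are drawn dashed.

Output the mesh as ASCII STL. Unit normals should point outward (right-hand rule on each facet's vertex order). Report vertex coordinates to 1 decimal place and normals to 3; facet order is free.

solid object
 facet normal -0.869 0.107 0.483
  outer loop
   vertex 0.8 0.1 3.3
   vertex 1.7 4.7 3.9
   vertex 0.3 1.9 2.0
  endloop
 endfacet
 facet normal -0.627 0.627 -0.462
  outer loop
   vertex 2.9 4.5 2.0
   vertex 0.3 1.9 2.0
   vertex 1.7 4.7 3.9
  endloop
 endfacet
 facet normal -0.976 -0.173 0.136
  outer loop
   vertex 0.4 1.1 1.7
   vertex 0.8 0.1 3.3
   vertex 0.3 1.9 2.0
  endloop
 endfacet
 facet normal 0.516 -0.662 -0.543
  outer loop
   vertex 0.4 1.1 1.7
   vertex 4.1 3.0 2.9
   vertex 0.8 0.1 3.3
  endloop
 endfacet
 facet normal -0.302 0.302 -0.905
  outer loop
   vertex 0.4 1.1 1.7
   vertex 0.3 1.9 2.0
   vertex 2.9 4.5 2.0
  endloop
 endfacet
 facet normal 0.399 -0.215 -0.891
  outer loop
   vertex 0.4 1.1 1.7
   vertex 2.9 4.5 2.0
   vertex 4.1 3.0 2.9
  endloop
 endfacet
 facet normal -0.426 -0.034 0.904
  outer loop
   vertex 3.2 4.5 4.6
   vertex 1.7 4.7 3.9
   vertex 0.8 0.1 3.3
  endloop
 endfacet
 facet normal 0.804 0.587 -0.093
  outer loop
   vertex 3.2 4.5 4.6
   vertex 4.1 3.0 2.9
   vertex 2.9 4.5 2.0
  endloop
 endfacet
 facet normal 0.140 0.990 -0.016
  outer loop
   vertex 3.2 4.5 4.6
   vertex 2.9 4.5 2.0
   vertex 1.7 4.7 3.9
  endloop
 endfacet
 facet normal 0.550 -0.537 0.640
  outer loop
   vertex 2.8 3.1 4.1
   vertex 0.8 0.1 3.3
   vertex 4.1 3.0 2.9
  endloop
 endfacet
 facet normal 0.599 -0.416 0.684
  outer loop
   vertex 2.8 3.1 4.1
   vertex 4.1 3.0 2.9
   vertex 3.2 4.5 4.6
  endloop
 endfacet
 facet normal 0.214 -0.382 0.899
  outer loop
   vertex 2.8 3.1 4.1
   vertex 3.2 4.5 4.6
   vertex 0.8 0.1 3.3
  endloop
 endfacet
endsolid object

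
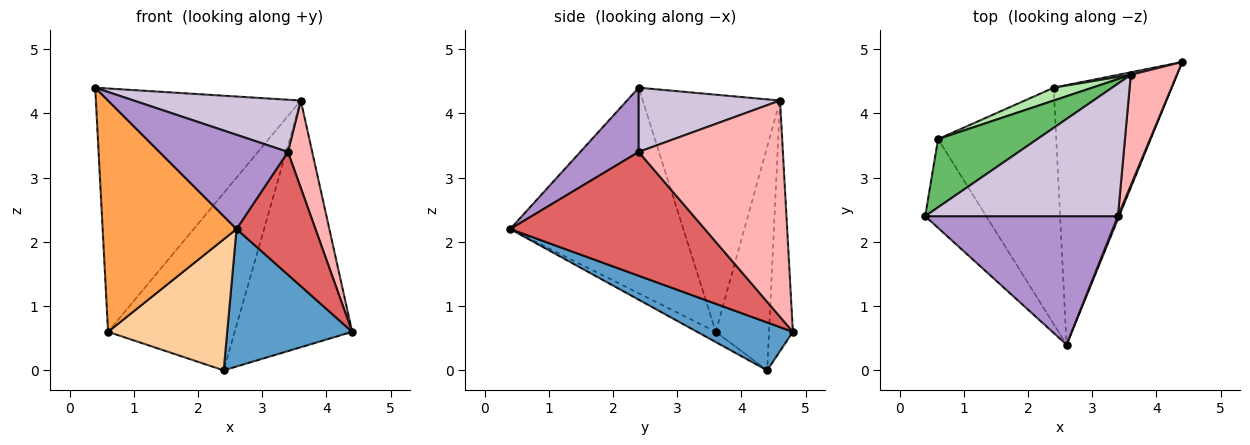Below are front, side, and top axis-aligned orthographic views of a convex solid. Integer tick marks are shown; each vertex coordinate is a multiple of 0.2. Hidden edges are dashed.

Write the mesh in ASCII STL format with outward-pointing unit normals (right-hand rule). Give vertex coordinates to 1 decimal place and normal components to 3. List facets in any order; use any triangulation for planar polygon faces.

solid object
 facet normal 0.338 -0.441 -0.832
  outer loop
   vertex 2.4 4.4 0.0
   vertex 4.4 4.8 0.6
   vertex 2.6 0.4 2.2
  endloop
 endfacet
 facet normal -0.199 0.980 0.010
  outer loop
   vertex 3.6 4.6 4.2
   vertex 4.4 4.8 0.6
   vertex 2.4 4.4 0.0
  endloop
 endfacet
 facet normal -0.770 -0.596 -0.229
  outer loop
   vertex 0.6 3.6 0.6
   vertex 2.6 0.4 2.2
   vertex 0.4 2.4 4.4
  endloop
 endfacet
 facet normal -0.076 -0.483 -0.872
  outer loop
   vertex 0.6 3.6 0.6
   vertex 2.4 4.4 0.0
   vertex 2.6 0.4 2.2
  endloop
 endfacet
 facet normal -0.542 0.809 0.227
  outer loop
   vertex 0.6 3.6 0.6
   vertex 0.4 2.4 4.4
   vertex 3.6 4.6 4.2
  endloop
 endfacet
 facet normal -0.387 0.920 0.067
  outer loop
   vertex 0.6 3.6 0.6
   vertex 3.6 4.6 4.2
   vertex 2.4 4.4 0.0
  endloop
 endfacet
 facet normal 0.927 -0.376 0.009
  outer loop
   vertex 3.4 2.4 3.4
   vertex 2.6 0.4 2.2
   vertex 4.4 4.8 0.6
  endloop
 endfacet
 facet normal 0.965 -0.162 0.205
  outer loop
   vertex 3.4 2.4 3.4
   vertex 4.4 4.8 0.6
   vertex 3.6 4.6 4.2
  endloop
 endfacet
 facet normal 0.260 -0.571 0.779
  outer loop
   vertex 3.4 2.4 3.4
   vertex 0.4 2.4 4.4
   vertex 2.6 0.4 2.2
  endloop
 endfacet
 facet normal 0.296 -0.350 0.889
  outer loop
   vertex 3.4 2.4 3.4
   vertex 3.6 4.6 4.2
   vertex 0.4 2.4 4.4
  endloop
 endfacet
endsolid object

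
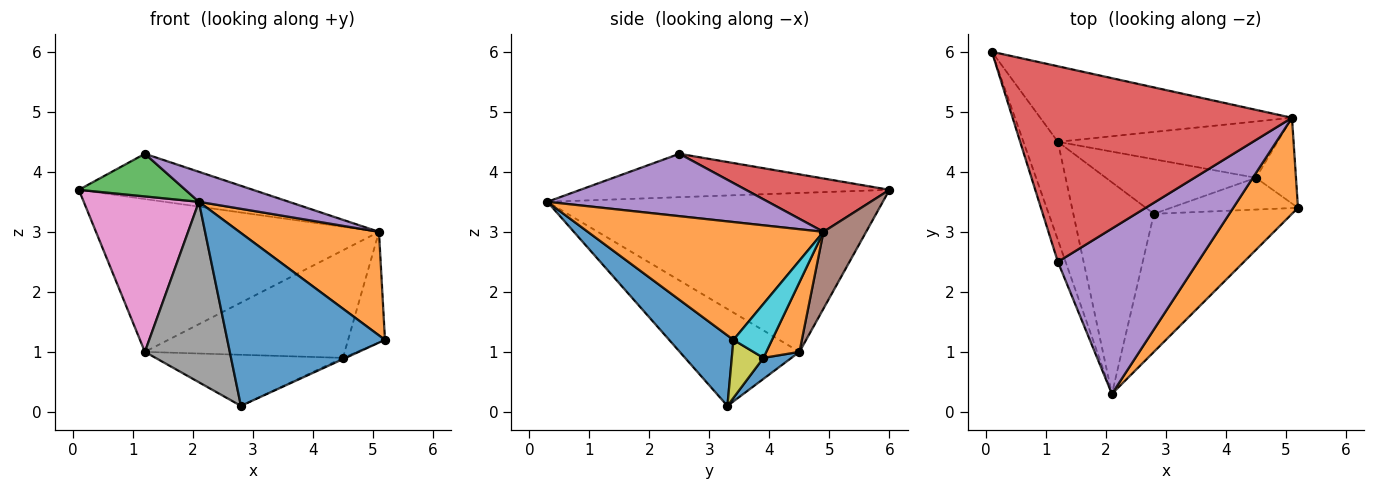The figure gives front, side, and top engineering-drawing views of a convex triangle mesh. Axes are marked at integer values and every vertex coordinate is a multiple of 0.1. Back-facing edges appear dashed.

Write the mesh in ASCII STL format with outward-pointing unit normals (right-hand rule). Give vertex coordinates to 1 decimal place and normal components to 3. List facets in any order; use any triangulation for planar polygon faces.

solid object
 facet normal 0.304 -0.745 -0.595
  outer loop
   vertex 2.8 3.3 0.1
   vertex 5.2 3.4 1.2
   vertex 2.1 0.3 3.5
  endloop
 endfacet
 facet normal 0.778 -0.461 0.427
  outer loop
   vertex 5.1 4.9 3.0
   vertex 2.1 0.3 3.5
   vertex 5.2 3.4 1.2
  endloop
 endfacet
 facet normal -0.932 -0.321 -0.165
  outer loop
   vertex 1.2 2.5 4.3
   vertex 0.1 6.0 3.7
   vertex 2.1 0.3 3.5
  endloop
 endfacet
 facet normal 0.183 0.222 0.958
  outer loop
   vertex 1.2 2.5 4.3
   vertex 5.1 4.9 3.0
   vertex 0.1 6.0 3.7
  endloop
 endfacet
 facet normal 0.401 -0.164 0.901
  outer loop
   vertex 1.2 2.5 4.3
   vertex 2.1 0.3 3.5
   vertex 5.1 4.9 3.0
  endloop
 endfacet
 facet normal 0.134 0.888 -0.439
  outer loop
   vertex 1.2 4.5 1.0
   vertex 0.1 6.0 3.7
   vertex 5.1 4.9 3.0
  endloop
 endfacet
 facet normal -0.927 -0.318 -0.201
  outer loop
   vertex 1.2 4.5 1.0
   vertex 2.1 0.3 3.5
   vertex 0.1 6.0 3.7
  endloop
 endfacet
 facet normal -0.675 -0.479 -0.561
  outer loop
   vertex 1.2 4.5 1.0
   vertex 2.8 3.3 0.1
   vertex 2.1 0.3 3.5
  endloop
 endfacet
 facet normal 0.415 0.036 -0.909
  outer loop
   vertex 4.5 3.9 0.9
   vertex 5.2 3.4 1.2
   vertex 2.8 3.3 0.1
  endloop
 endfacet
 facet normal 0.637 0.609 -0.472
  outer loop
   vertex 4.5 3.9 0.9
   vertex 5.1 4.9 3.0
   vertex 5.2 3.4 1.2
  endloop
 endfacet
 facet normal 0.102 0.680 -0.726
  outer loop
   vertex 4.5 3.9 0.9
   vertex 2.8 3.3 0.1
   vertex 1.2 4.5 1.0
  endloop
 endfacet
 facet normal 0.145 0.876 -0.459
  outer loop
   vertex 4.5 3.9 0.9
   vertex 1.2 4.5 1.0
   vertex 5.1 4.9 3.0
  endloop
 endfacet
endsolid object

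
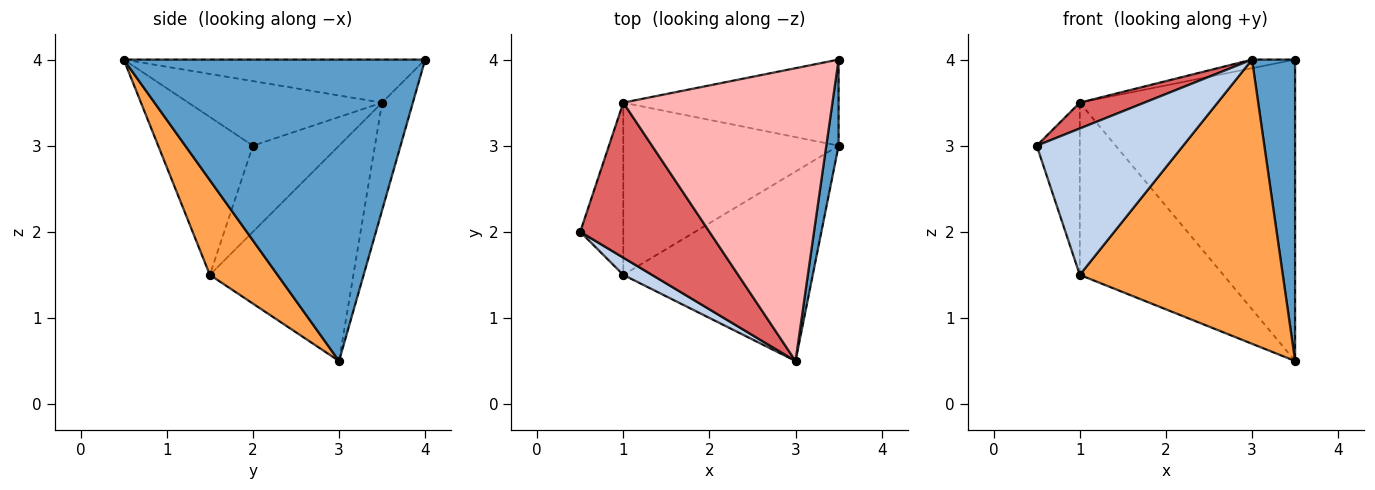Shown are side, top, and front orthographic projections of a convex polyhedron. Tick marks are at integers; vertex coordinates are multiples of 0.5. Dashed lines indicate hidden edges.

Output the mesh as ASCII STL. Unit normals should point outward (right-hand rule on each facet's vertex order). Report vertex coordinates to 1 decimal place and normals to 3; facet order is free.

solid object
 facet normal 0.989 -0.141 0.040
  outer loop
   vertex 3.5 4.0 4.0
   vertex 3.0 0.5 4.0
   vertex 3.5 3.0 0.5
  endloop
 endfacet
 facet normal -0.541 -0.836 0.098
  outer loop
   vertex 1.0 1.5 1.5
   vertex 3.0 0.5 4.0
   vertex 0.5 2.0 3.0
  endloop
 endfacet
 facet normal 0.267 -0.802 -0.535
  outer loop
   vertex 1.0 1.5 1.5
   vertex 3.5 3.0 0.5
   vertex 3.0 0.5 4.0
  endloop
 endfacet
 facet normal -0.136 0.953 -0.272
  outer loop
   vertex 1.0 3.5 3.5
   vertex 3.5 4.0 4.0
   vertex 3.5 3.0 0.5
  endloop
 endfacet
 facet normal -0.816 0.408 -0.408
  outer loop
   vertex 1.0 3.5 3.5
   vertex 1.0 1.5 1.5
   vertex 0.5 2.0 3.0
  endloop
 endfacet
 facet normal -0.577 0.577 -0.577
  outer loop
   vertex 1.0 3.5 3.5
   vertex 3.5 3.0 0.5
   vertex 1.0 1.5 1.5
  endloop
 endfacet
 facet normal -0.442 -0.147 0.885
  outer loop
   vertex 1.0 3.5 3.5
   vertex 0.5 2.0 3.0
   vertex 3.0 0.5 4.0
  endloop
 endfacet
 facet normal -0.202 0.029 0.979
  outer loop
   vertex 1.0 3.5 3.5
   vertex 3.0 0.5 4.0
   vertex 3.5 4.0 4.0
  endloop
 endfacet
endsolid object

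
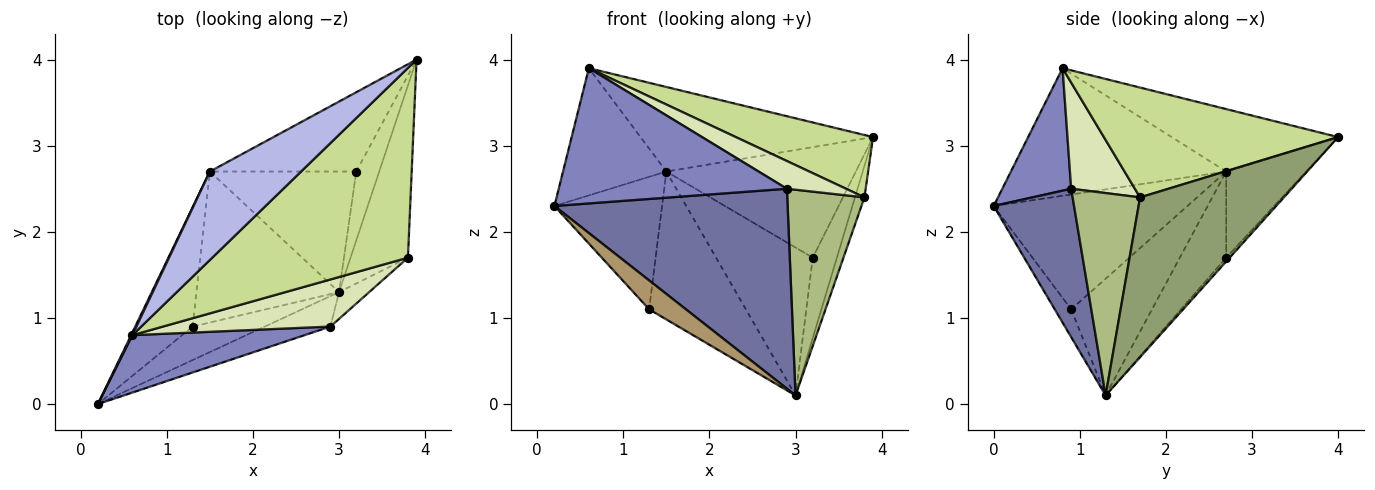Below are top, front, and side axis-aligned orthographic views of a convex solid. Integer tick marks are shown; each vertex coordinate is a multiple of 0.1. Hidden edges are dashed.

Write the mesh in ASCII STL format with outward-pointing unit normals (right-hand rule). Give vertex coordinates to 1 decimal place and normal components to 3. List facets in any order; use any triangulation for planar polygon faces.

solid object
 facet normal 0.322 -0.936 -0.143
  outer loop
   vertex 2.9 0.9 2.5
   vertex 0.2 0.0 2.3
   vertex 3.0 1.3 0.1
  endloop
 endfacet
 facet normal 0.268 -0.887 0.377
  outer loop
   vertex 2.9 0.9 2.5
   vertex 0.6 0.8 3.9
   vertex 0.2 0.0 2.3
  endloop
 endfacet
 facet normal -0.901 0.433 0.009
  outer loop
   vertex 1.5 2.7 2.7
   vertex 0.2 0.0 2.3
   vertex 0.6 0.8 3.9
  endloop
 endfacet
 facet normal -0.443 0.619 0.648
  outer loop
   vertex 1.5 2.7 2.7
   vertex 0.6 0.8 3.9
   vertex 3.9 4.0 3.1
  endloop
 endfacet
 facet normal 0.939 0.062 -0.337
  outer loop
   vertex 3.8 1.7 2.4
   vertex 3.0 1.3 0.1
   vertex 3.9 4.0 3.1
  endloop
 endfacet
 facet normal 0.655 -0.749 -0.098
  outer loop
   vertex 3.8 1.7 2.4
   vertex 2.9 0.9 2.5
   vertex 3.0 1.3 0.1
  endloop
 endfacet
 facet normal 0.470 -0.276 0.838
  outer loop
   vertex 3.8 1.7 2.4
   vertex 3.9 4.0 3.1
   vertex 0.6 0.8 3.9
  endloop
 endfacet
 facet normal 0.480 -0.445 0.756
  outer loop
   vertex 3.8 1.7 2.4
   vertex 0.6 0.8 3.9
   vertex 2.9 0.9 2.5
  endloop
 endfacet
 facet normal -0.280 -0.627 -0.727
  outer loop
   vertex 1.3 0.9 1.1
   vertex 3.0 1.3 0.1
   vertex 0.2 0.0 2.3
  endloop
 endfacet
 facet normal -0.801 0.445 -0.400
  outer loop
   vertex 1.3 0.9 1.1
   vertex 0.2 0.0 2.3
   vertex 1.5 2.7 2.7
  endloop
 endfacet
 facet normal -0.505 0.604 -0.617
  outer loop
   vertex 1.3 0.9 1.1
   vertex 1.5 2.7 2.7
   vertex 3.0 1.3 0.1
  endloop
 endfacet
 facet normal -0.108 0.755 -0.647
  outer loop
   vertex 3.2 2.7 1.7
   vertex 3.9 4.0 3.1
   vertex 3.0 1.3 0.1
  endloop
 endfacet
 facet normal -0.324 0.769 -0.551
  outer loop
   vertex 3.2 2.7 1.7
   vertex 1.5 2.7 2.7
   vertex 3.9 4.0 3.1
  endloop
 endfacet
 facet normal -0.348 0.727 -0.592
  outer loop
   vertex 3.2 2.7 1.7
   vertex 3.0 1.3 0.1
   vertex 1.5 2.7 2.7
  endloop
 endfacet
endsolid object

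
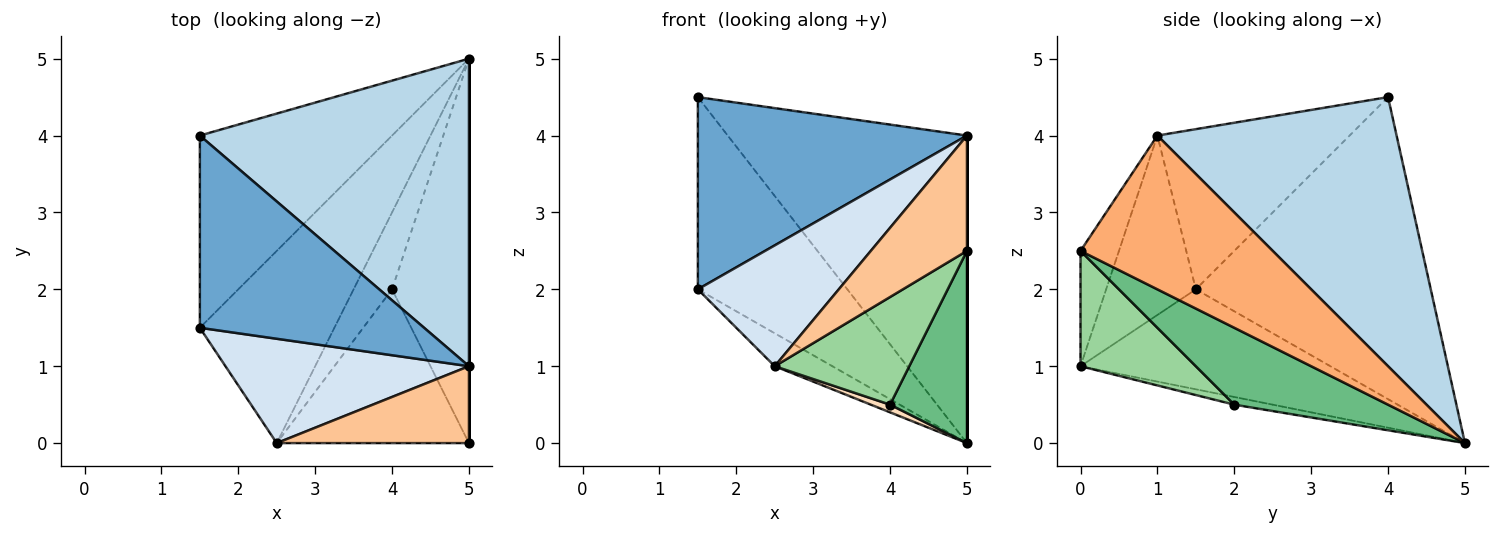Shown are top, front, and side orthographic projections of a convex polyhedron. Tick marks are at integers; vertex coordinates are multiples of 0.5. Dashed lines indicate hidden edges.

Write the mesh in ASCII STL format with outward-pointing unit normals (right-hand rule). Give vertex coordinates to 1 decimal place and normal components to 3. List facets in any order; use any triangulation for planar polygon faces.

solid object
 facet normal -0.451 -0.631 0.631
  outer loop
   vertex 1.5 4.0 4.5
   vertex 1.5 1.5 2.0
   vertex 5.0 1.0 4.0
  endloop
 endfacet
 facet normal -0.743 0.473 -0.473
  outer loop
   vertex 1.5 4.0 4.5
   vertex 5.0 5.0 0.0
   vertex 1.5 1.5 2.0
  endloop
 endfacet
 facet normal 0.577 0.577 0.577
  outer loop
   vertex 1.5 4.0 4.5
   vertex 5.0 1.0 4.0
   vertex 5.0 5.0 0.0
  endloop
 endfacet
 facet normal -0.434 -0.682 0.589
  outer loop
   vertex 2.5 0.0 1.0
   vertex 5.0 1.0 4.0
   vertex 1.5 1.5 2.0
  endloop
 endfacet
 facet normal -0.591 0.136 -0.795
  outer loop
   vertex 2.5 0.0 1.0
   vertex 1.5 1.5 2.0
   vertex 5.0 5.0 0.0
  endloop
 endfacet
 facet normal 1.000 0.000 0.000
  outer loop
   vertex 5.0 0.0 2.5
   vertex 5.0 5.0 0.0
   vertex 5.0 1.0 4.0
  endloop
 endfacet
 facet normal -0.316 -0.789 0.526
  outer loop
   vertex 5.0 0.0 2.5
   vertex 5.0 1.0 4.0
   vertex 2.5 0.0 1.0
  endloop
 endfacet
 facet normal -0.195 -0.098 -0.976
  outer loop
   vertex 4.0 2.0 0.5
   vertex 2.5 0.0 1.0
   vertex 5.0 5.0 0.0
  endloop
 endfacet
 facet normal 0.667 -0.333 -0.667
  outer loop
   vertex 4.0 2.0 0.5
   vertex 5.0 5.0 0.0
   vertex 5.0 0.0 2.5
  endloop
 endfacet
 facet normal 0.441 -0.515 -0.735
  outer loop
   vertex 4.0 2.0 0.5
   vertex 5.0 0.0 2.5
   vertex 2.5 0.0 1.0
  endloop
 endfacet
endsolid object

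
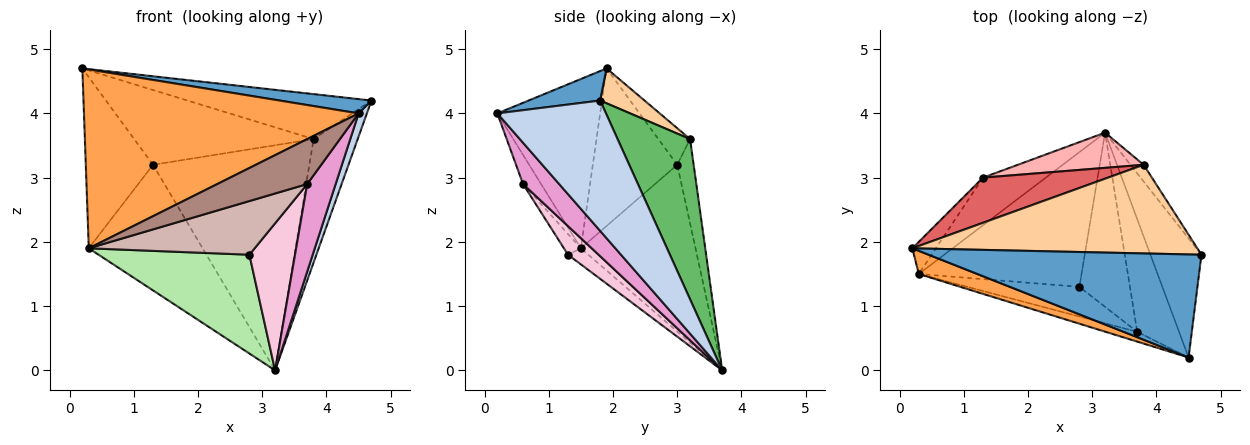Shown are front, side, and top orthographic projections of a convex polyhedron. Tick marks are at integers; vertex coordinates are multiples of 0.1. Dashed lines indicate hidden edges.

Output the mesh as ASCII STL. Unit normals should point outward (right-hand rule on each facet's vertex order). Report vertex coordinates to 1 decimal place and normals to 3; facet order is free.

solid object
 facet normal 0.106 -0.136 0.985
  outer loop
   vertex 4.5 0.2 4.0
   vertex 4.7 1.8 4.2
   vertex 0.2 1.9 4.7
  endloop
 endfacet
 facet normal 0.929 -0.071 -0.364
  outer loop
   vertex 4.5 0.2 4.0
   vertex 3.2 3.7 0.0
   vertex 4.7 1.8 4.2
  endloop
 endfacet
 facet normal -0.348 -0.930 0.120
  outer loop
   vertex 0.3 1.5 1.9
   vertex 4.5 0.2 4.0
   vertex 0.2 1.9 4.7
  endloop
 endfacet
 facet normal 0.109 0.450 0.887
  outer loop
   vertex 3.8 3.2 3.6
   vertex 0.2 1.9 4.7
   vertex 4.7 1.8 4.2
  endloop
 endfacet
 facet normal 0.853 0.518 -0.070
  outer loop
   vertex 3.8 3.2 3.6
   vertex 4.7 1.8 4.2
   vertex 3.2 3.7 0.0
  endloop
 endfacet
 facet normal -0.079 -0.590 -0.804
  outer loop
   vertex 2.8 1.3 1.8
   vertex 0.3 1.5 1.9
   vertex 3.2 3.7 0.0
  endloop
 endfacet
 facet normal -0.149 0.846 0.511
  outer loop
   vertex 1.3 3.0 3.2
   vertex 0.2 1.9 4.7
   vertex 3.8 3.2 3.6
  endloop
 endfacet
 facet normal -0.103 0.983 0.154
  outer loop
   vertex 1.3 3.0 3.2
   vertex 3.8 3.2 3.6
   vertex 3.2 3.7 0.0
  endloop
 endfacet
 facet normal -0.777 0.619 -0.116
  outer loop
   vertex 1.3 3.0 3.2
   vertex 0.3 1.5 1.9
   vertex 0.2 1.9 4.7
  endloop
 endfacet
 facet normal -0.686 0.681 -0.258
  outer loop
   vertex 1.3 3.0 3.2
   vertex 3.2 3.7 0.0
   vertex 0.3 1.5 1.9
  endloop
 endfacet
 facet normal -0.192 -0.959 -0.209
  outer loop
   vertex 3.7 0.6 2.9
   vertex 4.5 0.2 4.0
   vertex 0.3 1.5 1.9
  endloop
 endfacet
 facet normal -0.089 -0.872 -0.482
  outer loop
   vertex 3.7 0.6 2.9
   vertex 0.3 1.5 1.9
   vertex 2.8 1.3 1.8
  endloop
 endfacet
 facet normal 0.615 -0.484 -0.623
  outer loop
   vertex 3.7 0.6 2.9
   vertex 3.2 3.7 0.0
   vertex 4.5 0.2 4.0
  endloop
 endfacet
 facet normal 0.397 -0.592 -0.701
  outer loop
   vertex 3.7 0.6 2.9
   vertex 2.8 1.3 1.8
   vertex 3.2 3.7 0.0
  endloop
 endfacet
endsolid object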